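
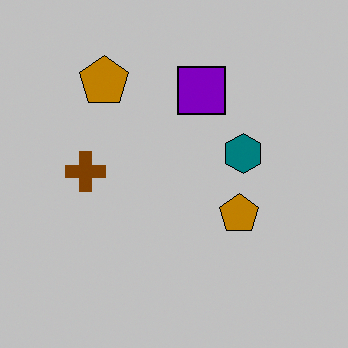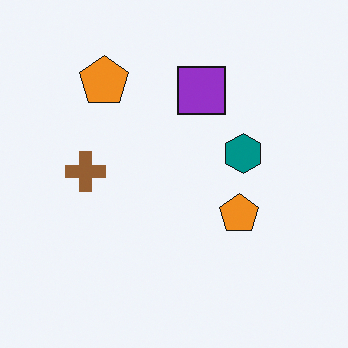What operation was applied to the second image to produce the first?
It was heavily posterized to just a handful of flat colors.

Each flat color has snapped to a coarser quantized level — most visibly, the near-white background has dropped to a flat grey.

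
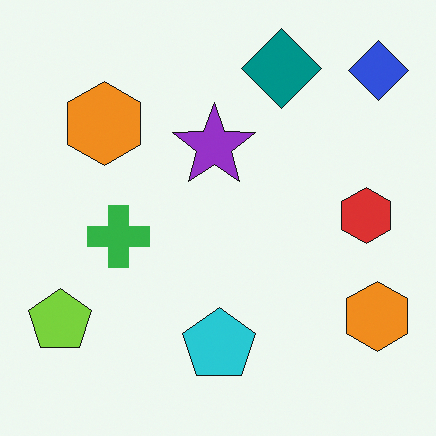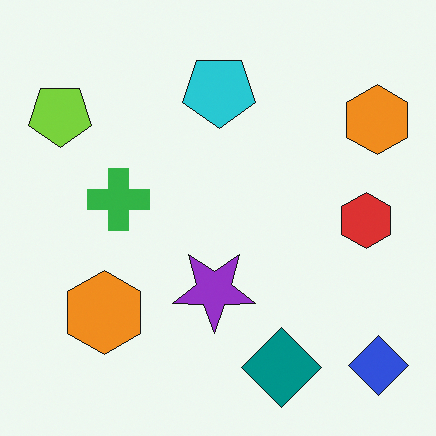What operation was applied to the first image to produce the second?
The image was flipped vertically (top ↔ bottom).

The teal diamond is in the top of the first image and the bottom of the second — shapes on opposite sides of the horizontal midline have swapped in a mirror flip.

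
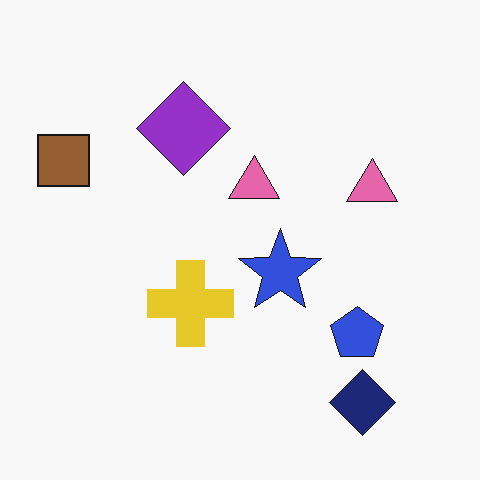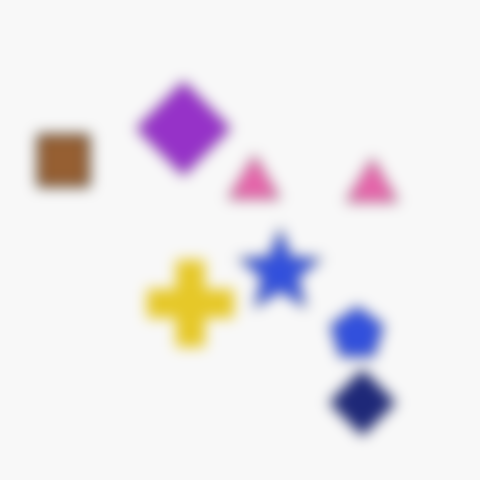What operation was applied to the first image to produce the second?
The second image is the first heavily blurred.

Shape edges and outlines are uniformly softened across the whole image.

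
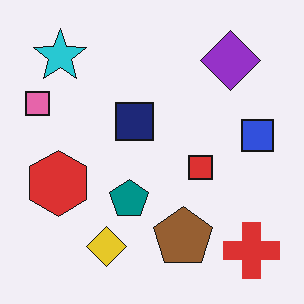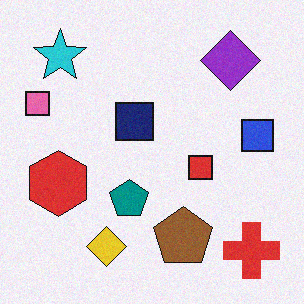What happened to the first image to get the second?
The transformation is: degraded with a light layer of grain.

Random speckle covers the whole image, including the flat background.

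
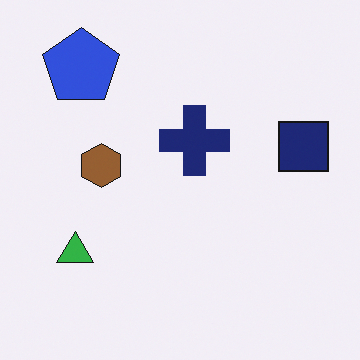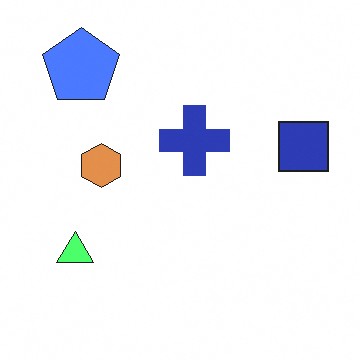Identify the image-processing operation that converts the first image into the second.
The image was substantially brightened.

Every pixel — background and shapes alike — is uniformly brightened.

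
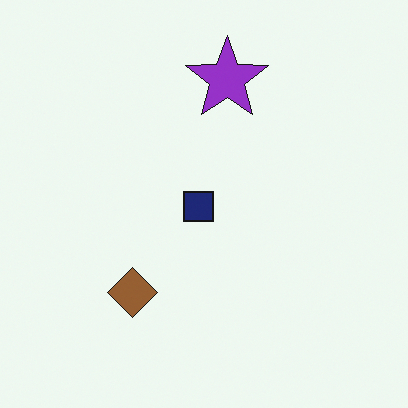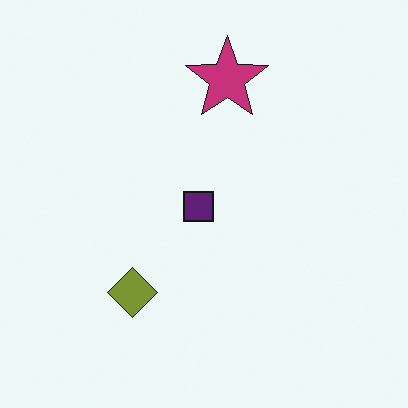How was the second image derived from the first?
It was hue-shifted slightly.

Every shape's color has rotated by the same amount around the hue wheel — a uniform hue shift.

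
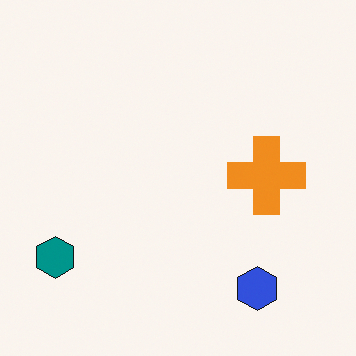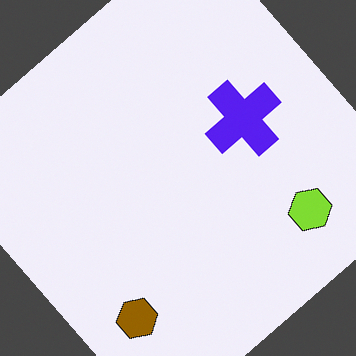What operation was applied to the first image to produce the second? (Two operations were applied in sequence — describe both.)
The image was rotated counter-clockwise by a large amount — several tens of degrees, then hue-shifted through roughly half the color wheel.

Every shape is tilted by the same angle and the image corners show triangular fill wedges — a whole-image rotation by a non-right angle. Every shape's color has rotated by the same amount around the hue wheel — a uniform hue shift.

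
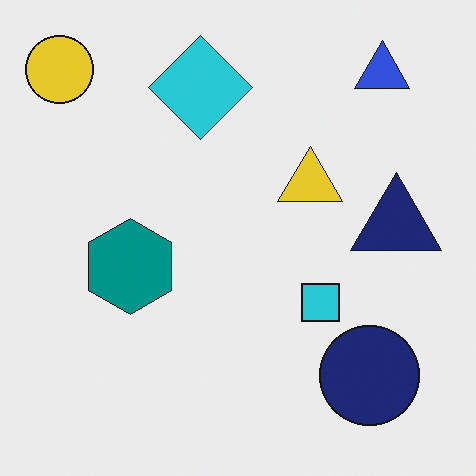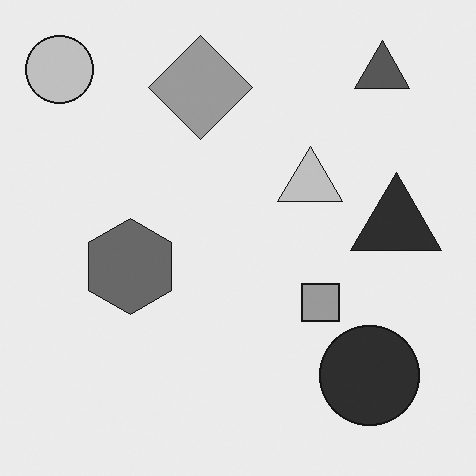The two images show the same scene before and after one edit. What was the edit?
The transformation is: converted to grayscale.

All color is removed — every shape is now a shade of grey.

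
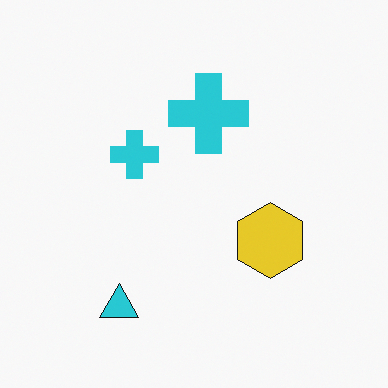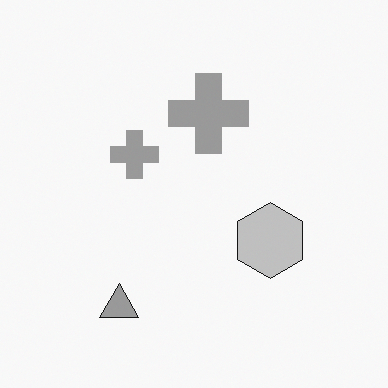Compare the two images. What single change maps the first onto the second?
The image was converted to grayscale.

All color is removed — every shape is now a shade of grey.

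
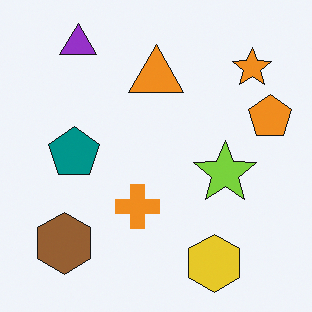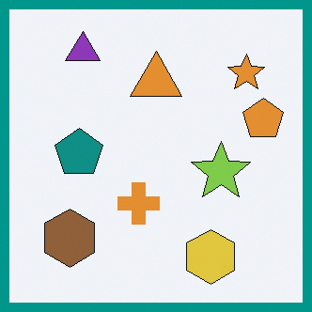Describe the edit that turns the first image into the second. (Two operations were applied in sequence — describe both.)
The transformation is: slightly desaturated, then framed with a teal border.

All colors are more muted and greyish — a global saturation change. A solid teal frame runs around the edge of the second image, with the content slightly shrunk inside it.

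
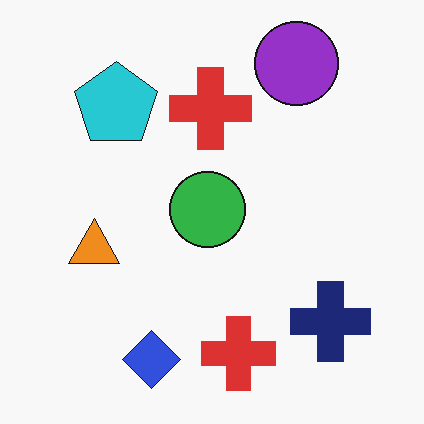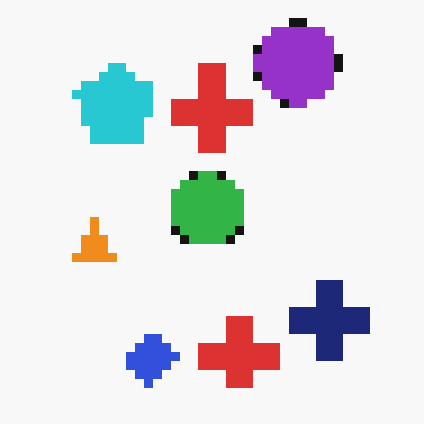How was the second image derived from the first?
The transformation is: coarsely pixelated.

Shapes are reduced to large square blocks; fine edges and outlines are lost — a downscale-then-upscale (mosaic) effect.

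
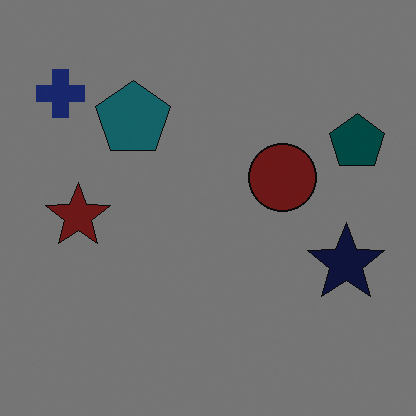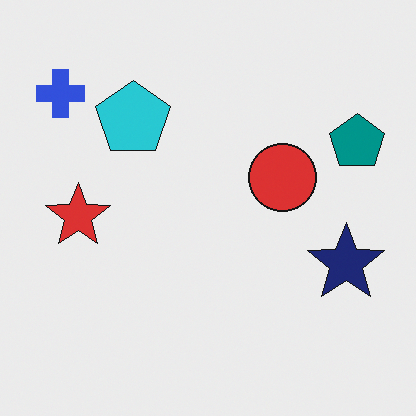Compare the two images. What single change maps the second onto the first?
The image was substantially darkened.

Every pixel — background and shapes alike — is uniformly darkened.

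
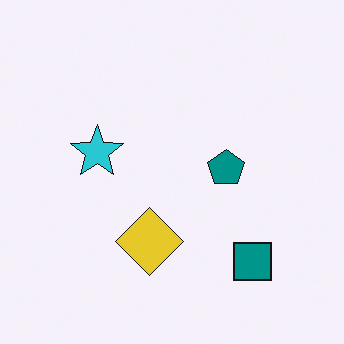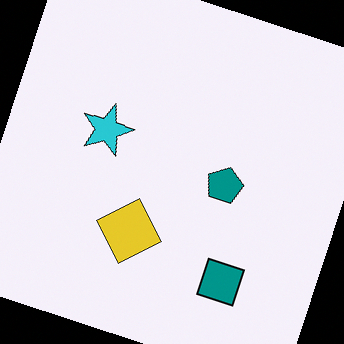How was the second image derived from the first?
It was rotated clockwise by a clearly visible amount.

Every shape is tilted by the same angle and the image corners show triangular fill wedges — a whole-image rotation by a non-right angle.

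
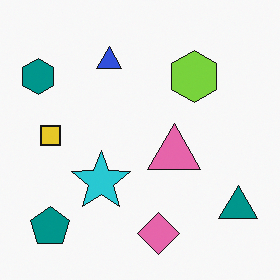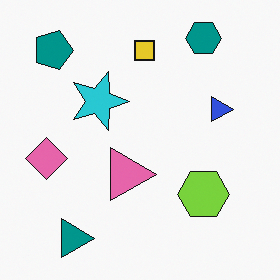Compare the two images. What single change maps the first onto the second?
This is the original image rotated 90° clockwise.

The teal pentagon sits in the bottom-left of the first image and the top-left of the second — consistent with a whole-image 90° clockwise rotation.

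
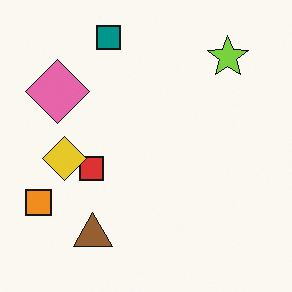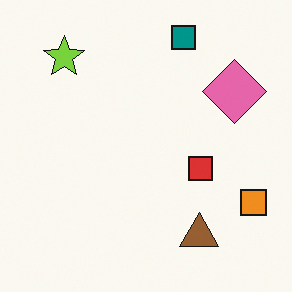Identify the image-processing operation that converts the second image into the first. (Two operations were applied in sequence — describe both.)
Flipped horizontally (left ↔ right), then overlaid with an additional yellow diamond.

The orange square is in the bottom-right of the second image and the bottom-left of the first — shapes on opposite sides of the vertical midline have swapped in a mirror flip. A yellow diamond appears in the first image that is absent from the second.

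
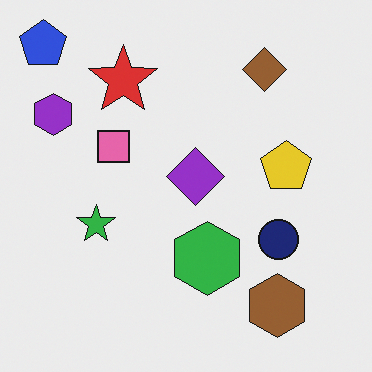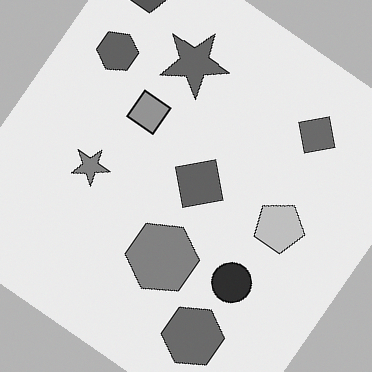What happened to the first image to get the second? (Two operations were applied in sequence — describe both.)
This is the original image converted to grayscale, then rotated clockwise by a large amount — several tens of degrees.

All color is removed — every shape is now a shade of grey. Every shape is tilted by the same angle and the image corners show triangular fill wedges — a whole-image rotation by a non-right angle.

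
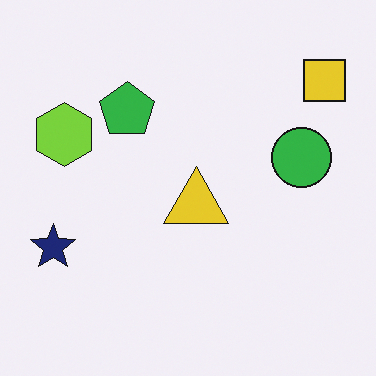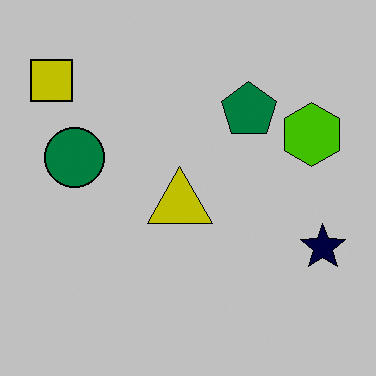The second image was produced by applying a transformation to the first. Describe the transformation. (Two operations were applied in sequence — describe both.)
The second image is the first aggressively posterized, then flipped horizontally (left ↔ right).

Each flat color has snapped to a coarser quantized level — most visibly, the near-white background has dropped to a flat grey. The yellow square is in the top-right of the first image and the top-left of the second — shapes on opposite sides of the vertical midline have swapped in a mirror flip.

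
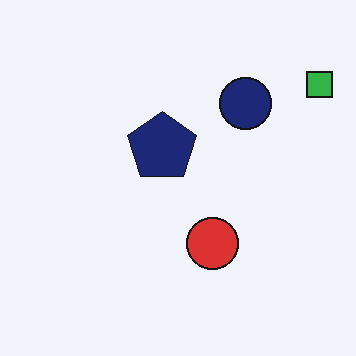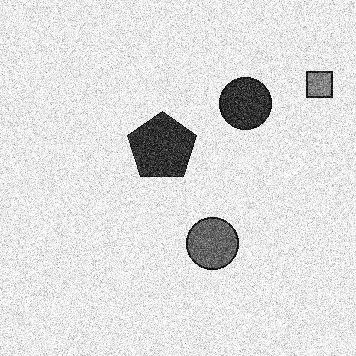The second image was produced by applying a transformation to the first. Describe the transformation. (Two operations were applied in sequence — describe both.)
The second image is the first degraded with strong gaussian noise, then converted to grayscale.

Random speckle covers the whole image, including the flat background. All color is removed — every shape is now a shade of grey.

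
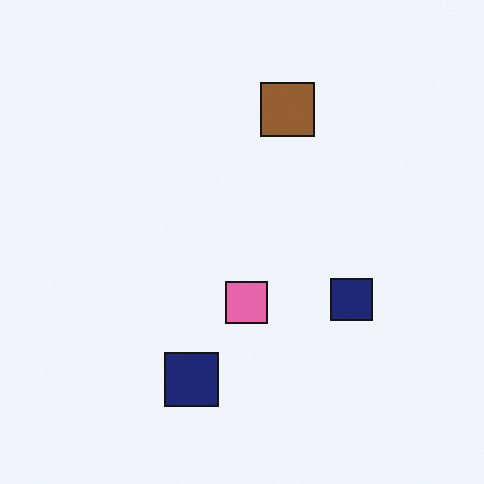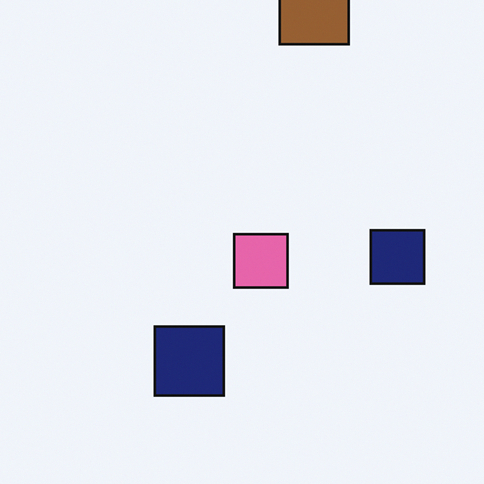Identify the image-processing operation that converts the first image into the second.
This is the original image cropped slightly and scaled back up.

The visible shapes are larger and the field of view is narrower; shapes near the original edges may be partly or wholly outside the frame — a crop-and-rescale.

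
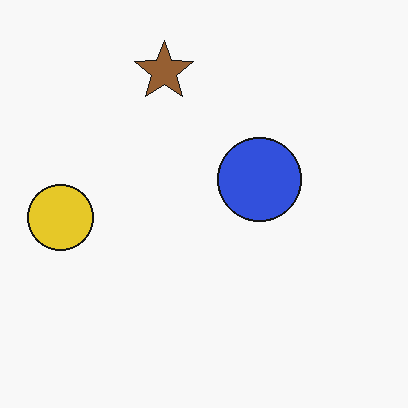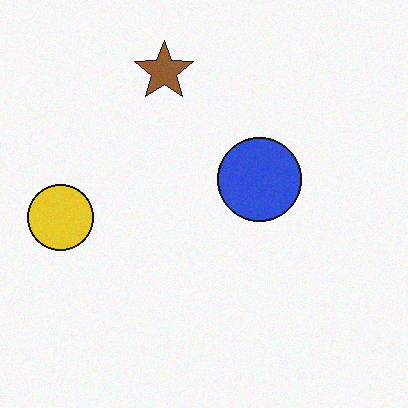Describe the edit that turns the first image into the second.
The image was degraded with subtle gaussian noise.

Random speckle covers the whole image, including the flat background.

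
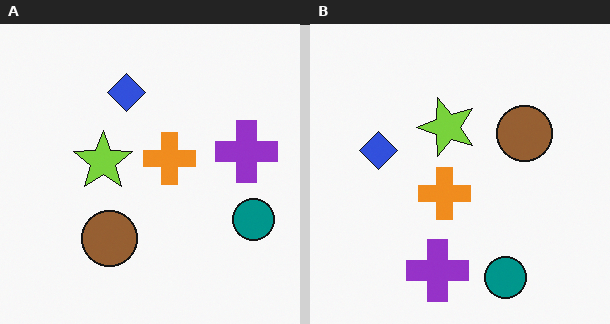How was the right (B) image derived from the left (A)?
It was transposed (reflected across the top-left ↔ bottom-right diagonal).

Shapes have swapped their row and column positions — what was in the top-right is now in the bottom-left — a diagonal reflection.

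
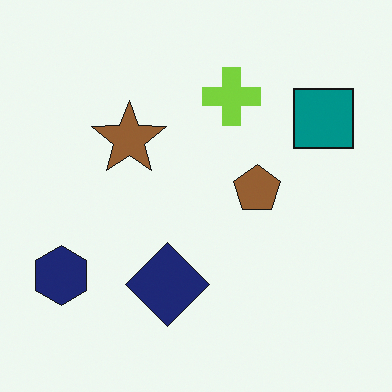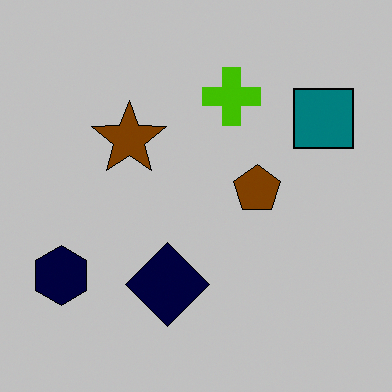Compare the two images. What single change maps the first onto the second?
The second image is the first aggressively posterized.

Each flat color has snapped to a coarser quantized level — most visibly, the near-white background has dropped to a flat grey.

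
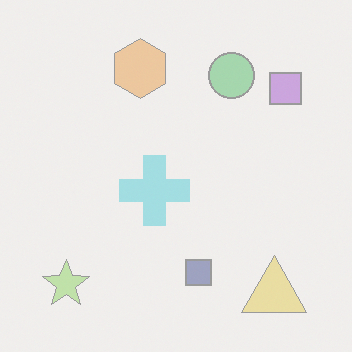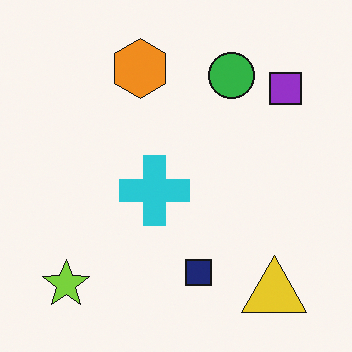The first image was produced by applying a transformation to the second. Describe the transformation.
Given much lower contrast.

Tones are pushed toward mid-grey across the whole image — a global contrast change.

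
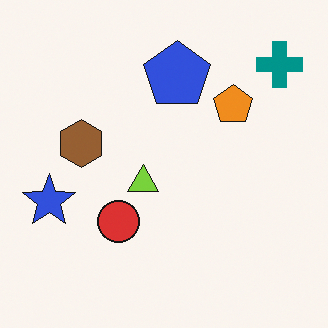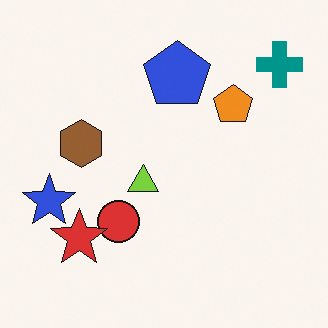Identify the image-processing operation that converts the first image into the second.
The image was overlaid with an additional red star.

A red star appears in the second image that is absent from the first.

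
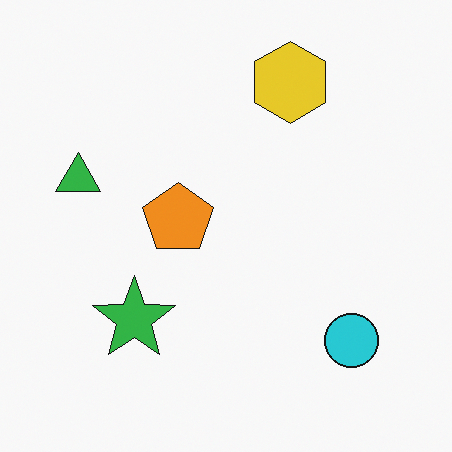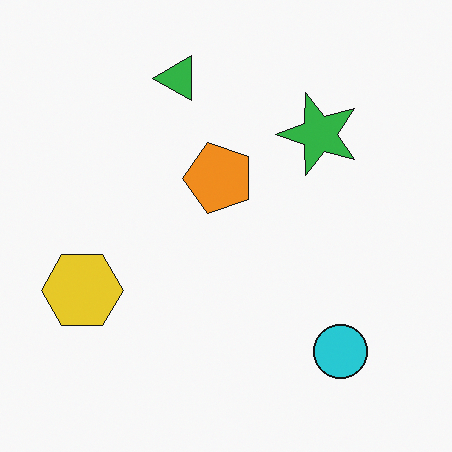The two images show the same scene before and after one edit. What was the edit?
This is the original image transposed (reflected across the top-left ↔ bottom-right diagonal).

Shapes have swapped their row and column positions — what was in the top-right is now in the bottom-left — a diagonal reflection.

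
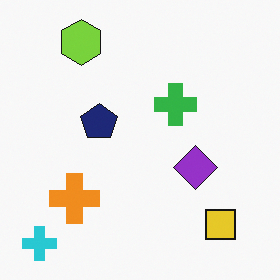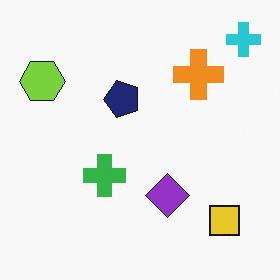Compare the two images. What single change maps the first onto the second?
This is the original image transposed (reflected across the top-left ↔ bottom-right diagonal).

Shapes have swapped their row and column positions — what was in the top-right is now in the bottom-left — a diagonal reflection.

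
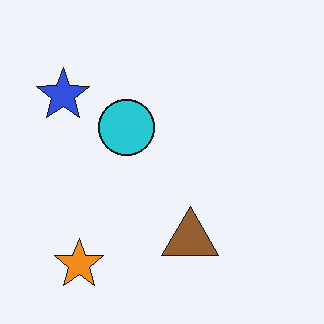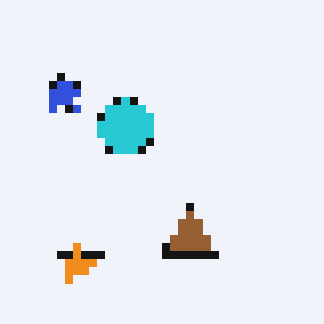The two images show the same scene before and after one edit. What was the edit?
The transformation is: pixelated into visible square blocks.

Shapes are reduced to large square blocks; fine edges and outlines are lost — a downscale-then-upscale (mosaic) effect.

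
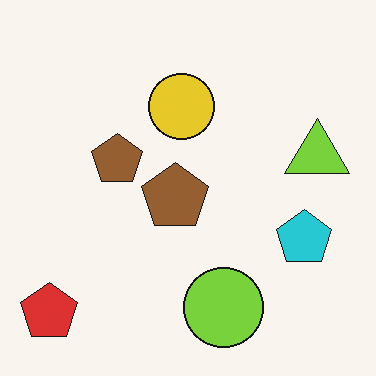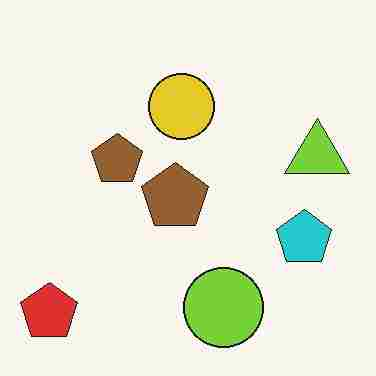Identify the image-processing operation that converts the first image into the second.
This is the original image degraded with heavy JPEG compression.

Blocky 8×8 compression artifacts appear around shape edges and the flat background shows ringing — characteristic JPEG degradation.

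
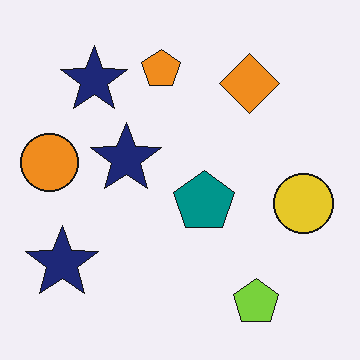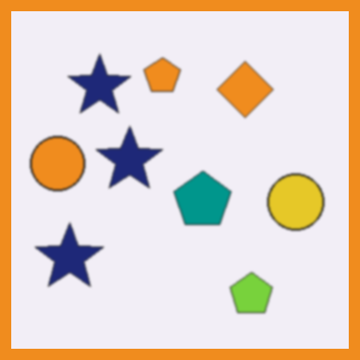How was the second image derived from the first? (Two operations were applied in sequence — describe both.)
The image was lightly blurred, then framed with a orange border.

Shape edges and outlines are uniformly softened across the whole image. A solid orange frame runs around the edge of the second image, with the content slightly shrunk inside it.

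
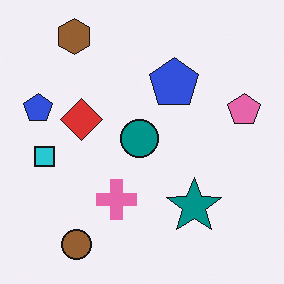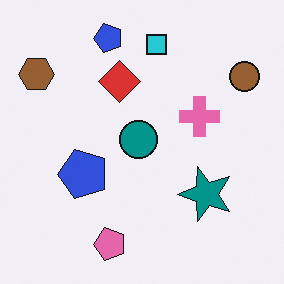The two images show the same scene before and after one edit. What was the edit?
Transposed (reflected across the top-left ↔ bottom-right diagonal).

Shapes have swapped their row and column positions — what was in the top-right is now in the bottom-left — a diagonal reflection.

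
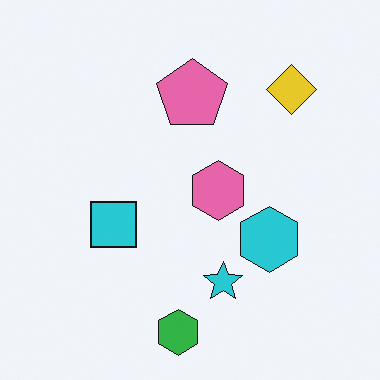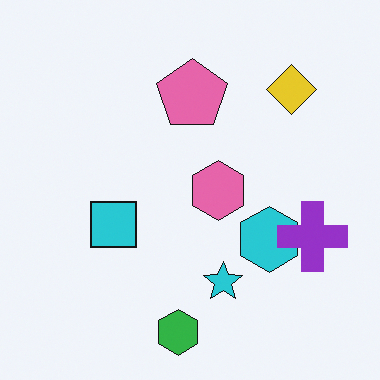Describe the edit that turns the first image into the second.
It was overlaid with an additional purple cross.

A purple cross appears in the second image that is absent from the first.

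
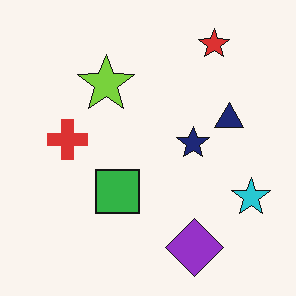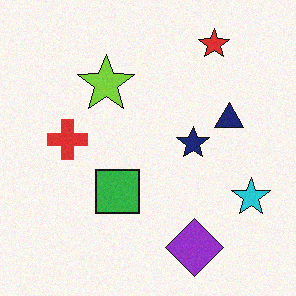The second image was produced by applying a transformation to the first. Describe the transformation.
The image was degraded with light additive noise.

Random speckle covers the whole image, including the flat background.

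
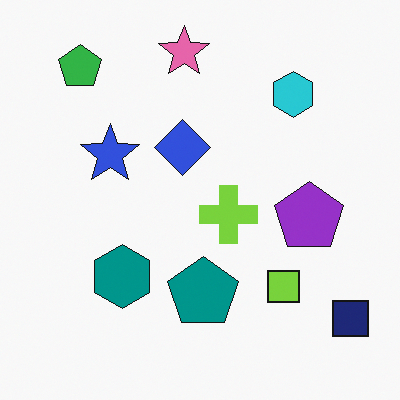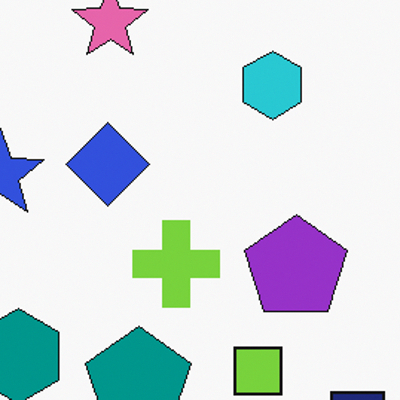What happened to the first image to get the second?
The transformation is: cropped to a modestly smaller region and rescaled.

The visible shapes are larger and the field of view is narrower; shapes near the original edges may be partly or wholly outside the frame — a crop-and-rescale.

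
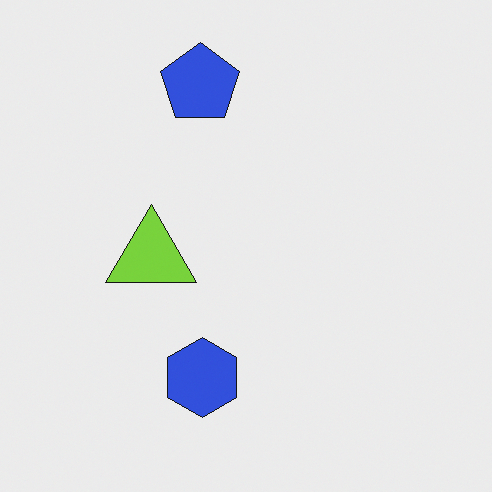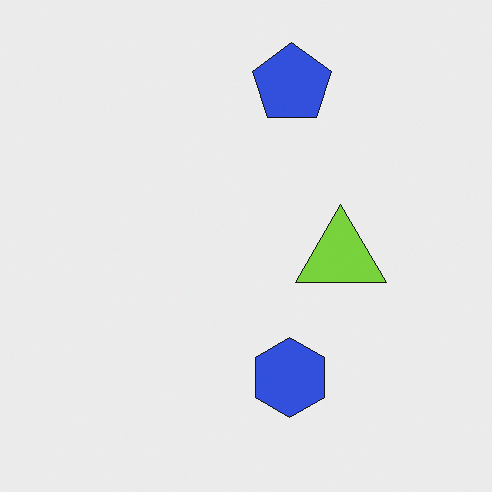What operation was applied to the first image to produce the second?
The image was flipped horizontally (left ↔ right).

The lime triangle is in the left of the first image and the right of the second — shapes on opposite sides of the vertical midline have swapped in a mirror flip.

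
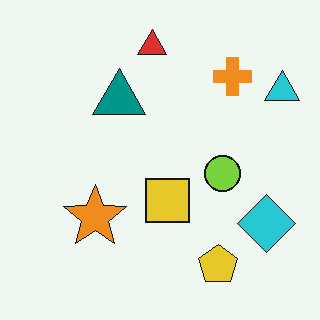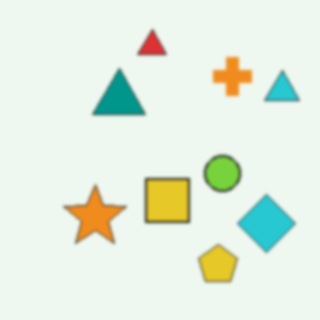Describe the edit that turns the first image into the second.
This is the original image slightly softened.

Shape edges and outlines are uniformly softened across the whole image.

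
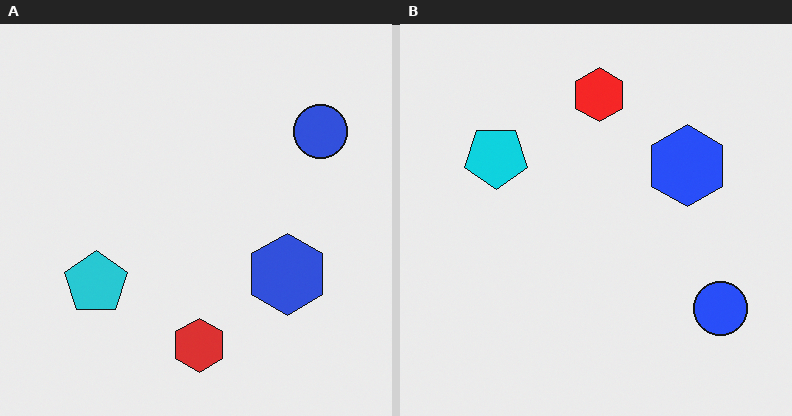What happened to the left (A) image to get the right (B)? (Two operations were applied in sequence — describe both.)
Flipped vertically (top ↔ bottom), then slightly oversaturated.

The red hexagon is in the bottom of the left (A) image and the top of the right (B) — shapes on opposite sides of the horizontal midline have swapped in a mirror flip. All colors are more vivid — a global saturation change.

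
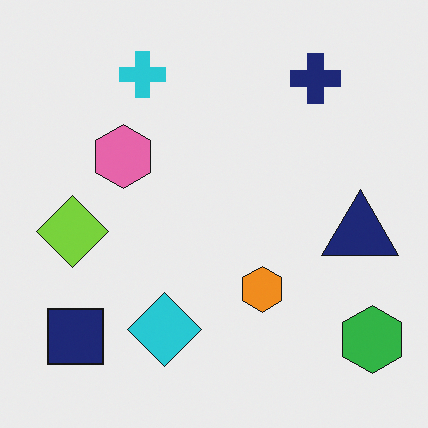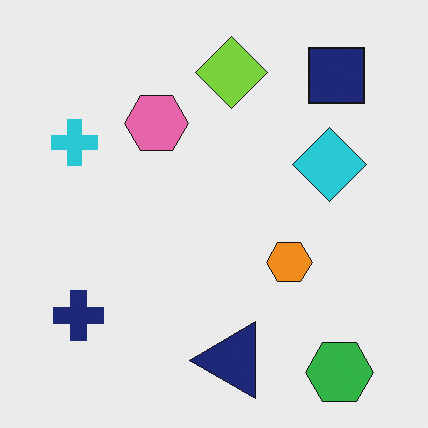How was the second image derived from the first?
This is the original image transposed (reflected across the top-left ↔ bottom-right diagonal).

Shapes have swapped their row and column positions — what was in the top-right is now in the bottom-left — a diagonal reflection.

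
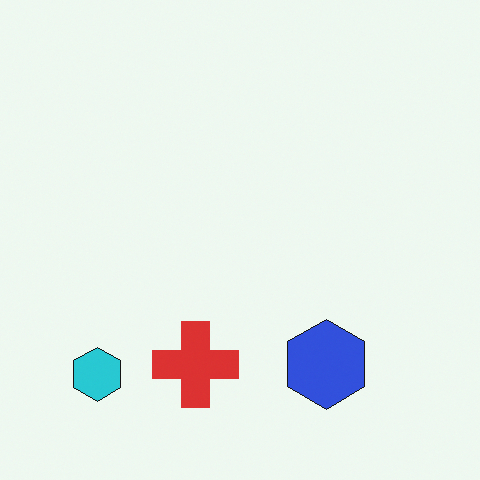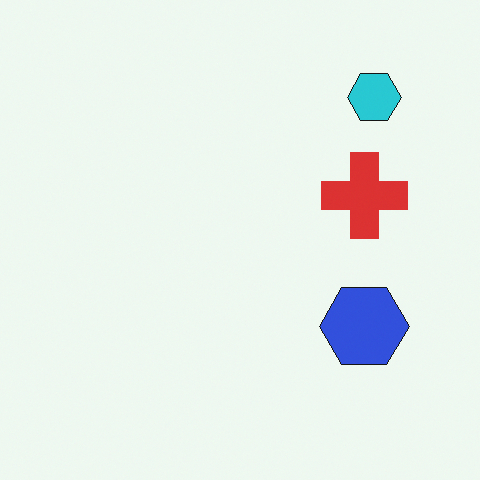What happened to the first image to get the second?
The second image is the first transposed (reflected across the top-left ↔ bottom-right diagonal).

Shapes have swapped their row and column positions — what was in the top-right is now in the bottom-left — a diagonal reflection.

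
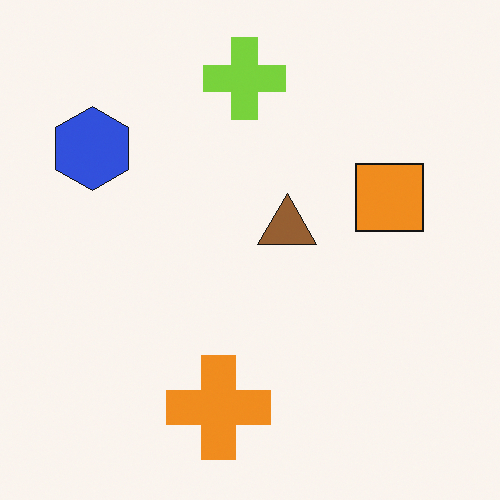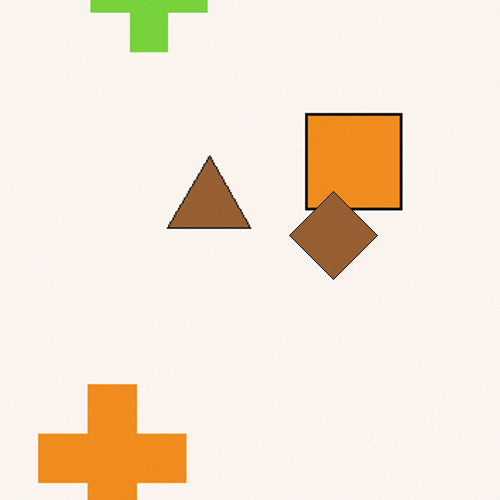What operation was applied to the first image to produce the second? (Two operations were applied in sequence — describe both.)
This is the original image cropped slightly and scaled back up, then overlaid with an additional brown diamond.

The visible shapes are larger and the field of view is narrower; shapes near the original edges may be partly or wholly outside the frame — a crop-and-rescale. A brown diamond appears in the second image that is absent from the first.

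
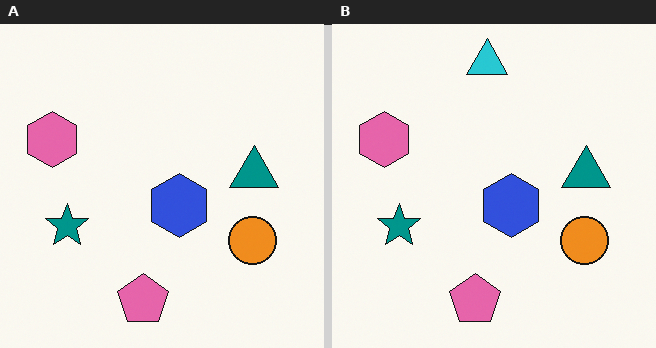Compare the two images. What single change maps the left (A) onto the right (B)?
This is the original image overlaid with an additional cyan triangle.

A cyan triangle appears in the right (B) image that is absent from the left (A).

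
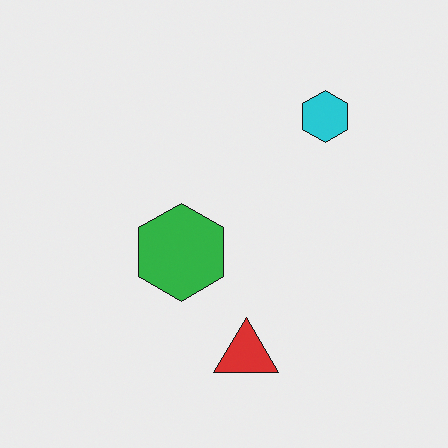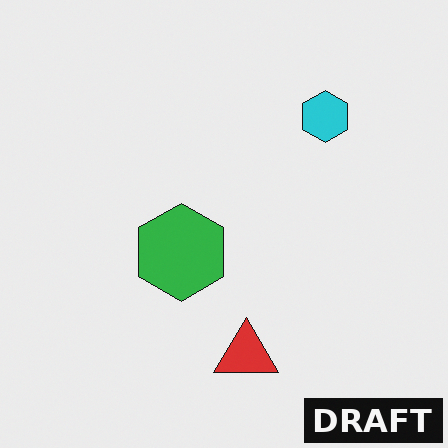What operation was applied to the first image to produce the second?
This is the original image watermarked with the text "DRAFT" in the lower-right corner.

A dark label reading "DRAFT" appears in the lower-right corner.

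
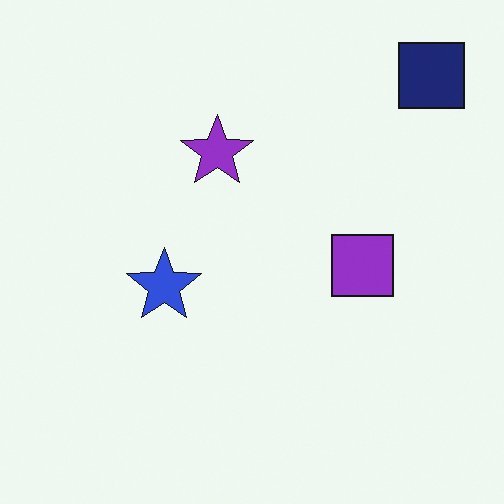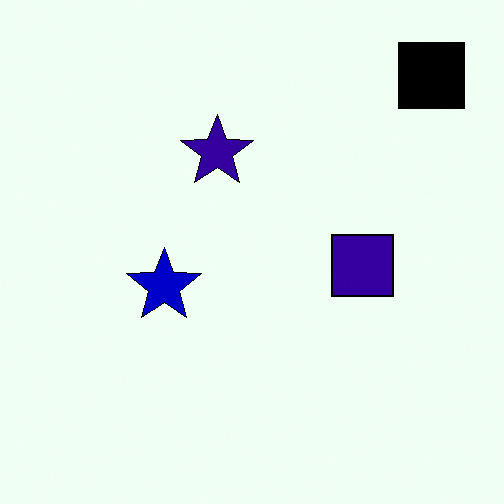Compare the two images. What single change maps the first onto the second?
The image was given much higher contrast.

Tones are pushed away from mid-grey across the whole image — a global contrast change.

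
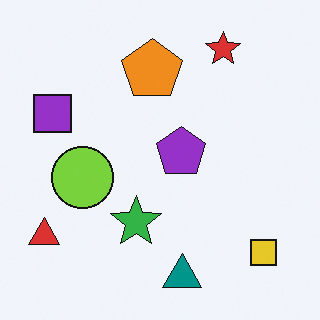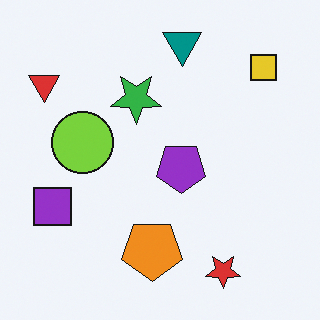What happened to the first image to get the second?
Flipped vertically (top ↔ bottom).

The teal triangle is in the bottom of the first image and the top of the second — shapes on opposite sides of the horizontal midline have swapped in a mirror flip.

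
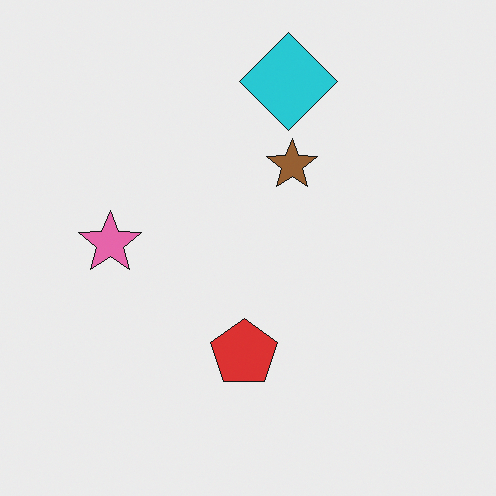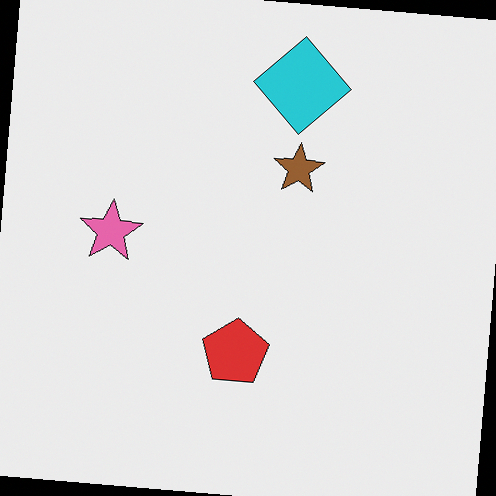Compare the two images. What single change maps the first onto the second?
The second image is the first rotated clockwise by a small amount.

Every shape is tilted by the same angle and the image corners show triangular fill wedges — a whole-image rotation by a non-right angle.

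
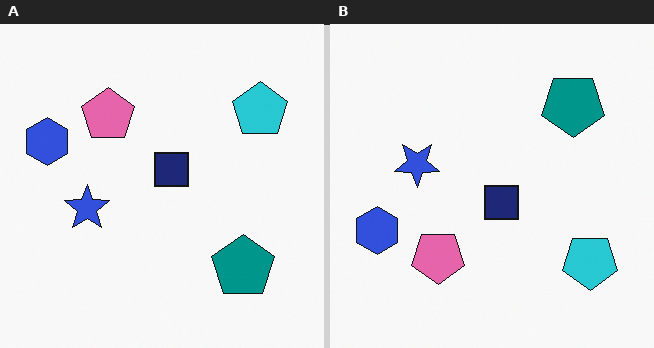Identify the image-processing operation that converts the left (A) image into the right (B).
The right (B) image is the left (A) flipped vertically (top ↔ bottom).

The teal pentagon is in the bottom-right of the left (A) image and the top-right of the right (B) — shapes on opposite sides of the horizontal midline have swapped in a mirror flip.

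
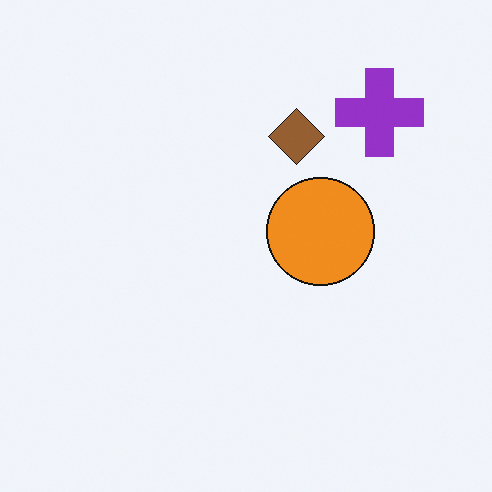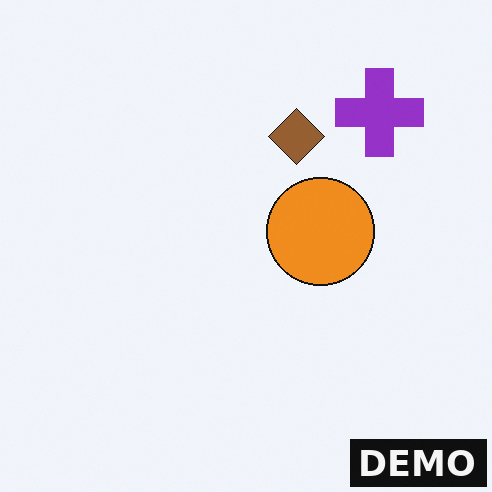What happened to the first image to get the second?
Watermarked with the text "DEMO" in the lower-right corner.

A dark label reading "DEMO" appears in the lower-right corner.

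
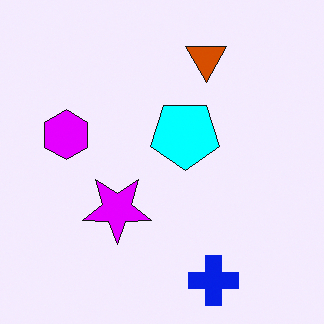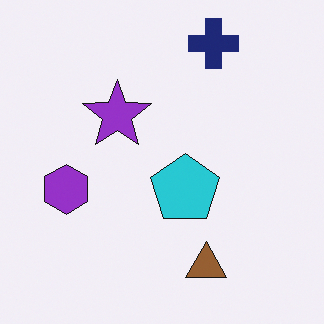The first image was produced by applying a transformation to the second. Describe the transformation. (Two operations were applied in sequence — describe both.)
The image was flipped vertically (top ↔ bottom), then heavily oversaturated.

The navy cross is in the top of the second image and the bottom of the first — shapes on opposite sides of the horizontal midline have swapped in a mirror flip. All colors are more vivid — a global saturation change.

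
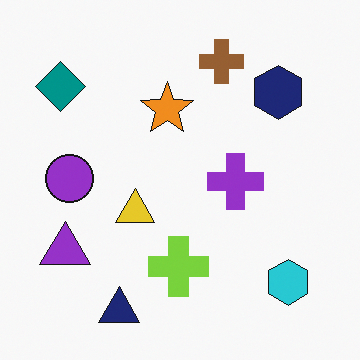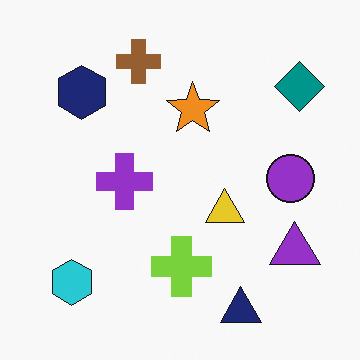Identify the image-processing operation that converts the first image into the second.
The image was flipped horizontally (left ↔ right).

The teal diamond is in the top-left of the first image and the top-right of the second — shapes on opposite sides of the vertical midline have swapped in a mirror flip.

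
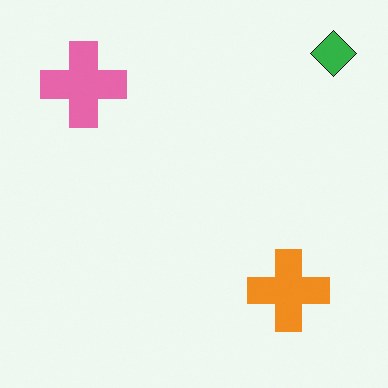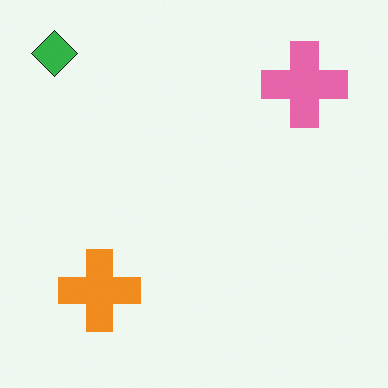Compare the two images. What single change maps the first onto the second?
This is the original image flipped horizontally (left ↔ right).

The green diamond is in the top-right of the first image and the top-left of the second — shapes on opposite sides of the vertical midline have swapped in a mirror flip.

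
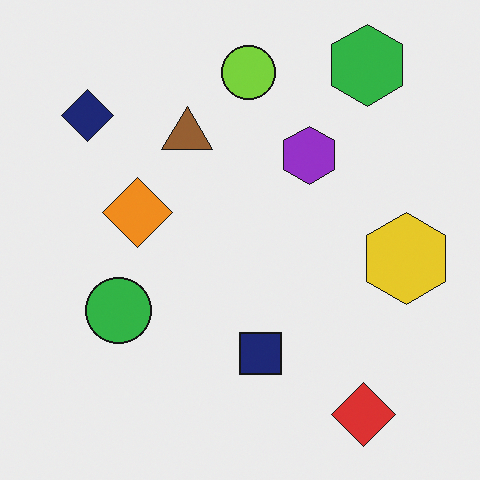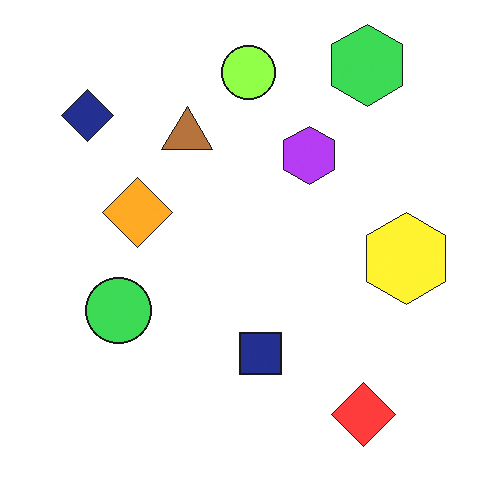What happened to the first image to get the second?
The image was brightened a little.

Every pixel — background and shapes alike — is uniformly brightened.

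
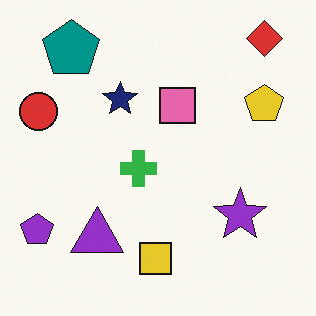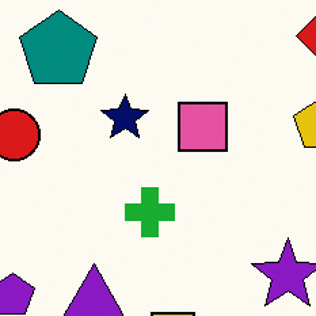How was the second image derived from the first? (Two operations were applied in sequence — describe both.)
This is the original image given slightly increased contrast, then cropped slightly and scaled back up.

Tones are pushed away from mid-grey across the whole image — a global contrast change. The visible shapes are larger and the field of view is narrower; shapes near the original edges may be partly or wholly outside the frame — a crop-and-rescale.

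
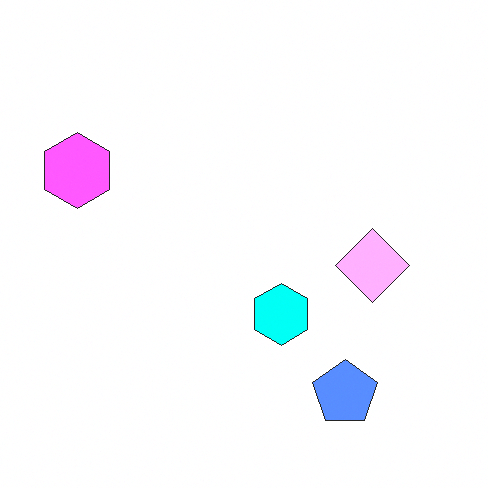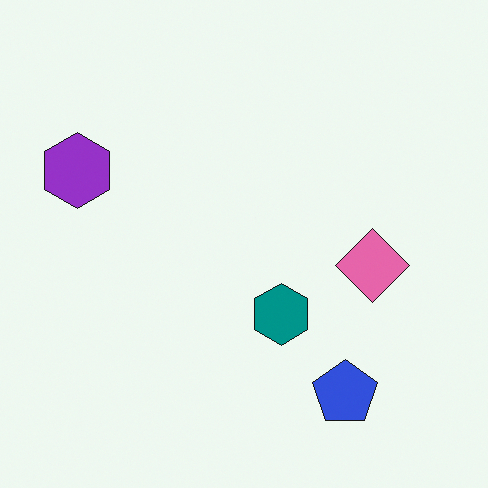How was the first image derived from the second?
It was noticeably brightened.

Every pixel — background and shapes alike — is uniformly brightened.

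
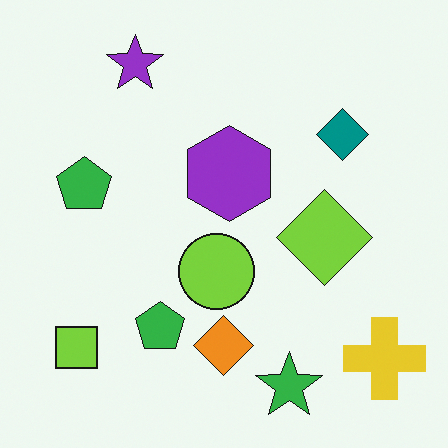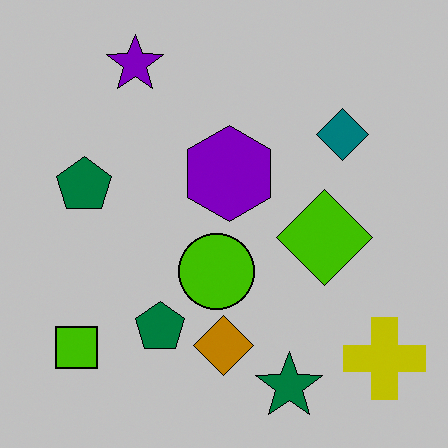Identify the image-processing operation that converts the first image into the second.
The second image is the first heavily posterized to just a handful of flat colors.

Each flat color has snapped to a coarser quantized level — most visibly, the near-white background has dropped to a flat grey.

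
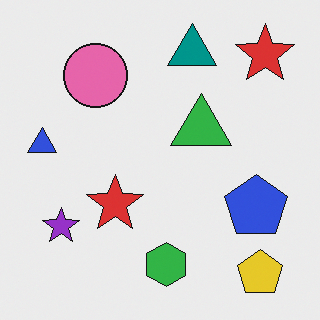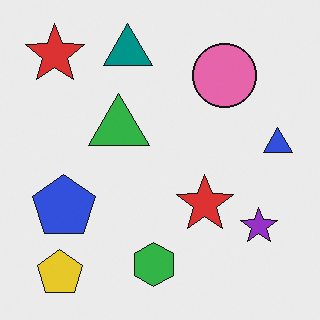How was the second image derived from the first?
Flipped horizontally (left ↔ right).

The blue triangle is in the left of the first image and the right of the second — shapes on opposite sides of the vertical midline have swapped in a mirror flip.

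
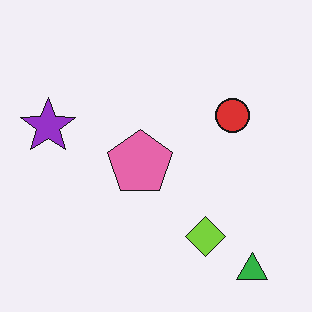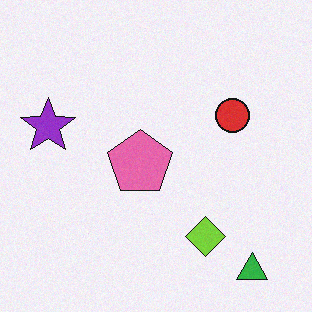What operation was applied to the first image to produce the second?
The second image is the first degraded with subtle gaussian noise.

Random speckle covers the whole image, including the flat background.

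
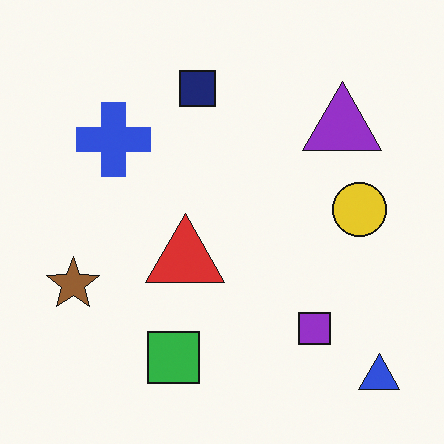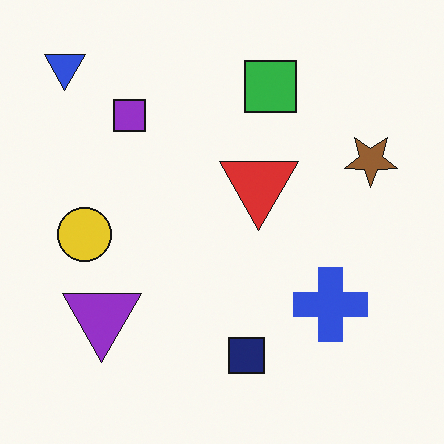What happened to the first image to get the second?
It was rotated 180°.

The blue triangle sits in the bottom-right of the first image and the top-left of the second — consistent with a whole-image 180° rotation.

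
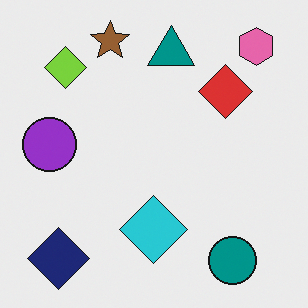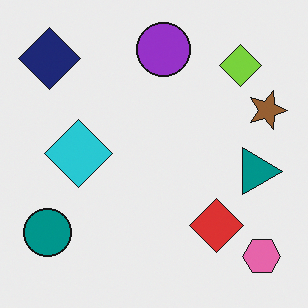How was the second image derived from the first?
The second image is the first rotated 90° clockwise.

The pink hexagon sits in the top-right of the first image and the bottom-right of the second — consistent with a whole-image 90° clockwise rotation.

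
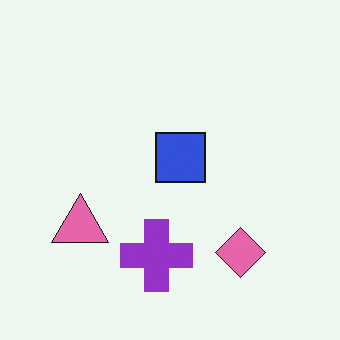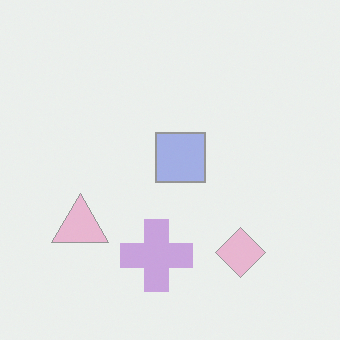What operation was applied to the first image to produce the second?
This is the original image given much lower contrast.

Tones are pushed toward mid-grey across the whole image — a global contrast change.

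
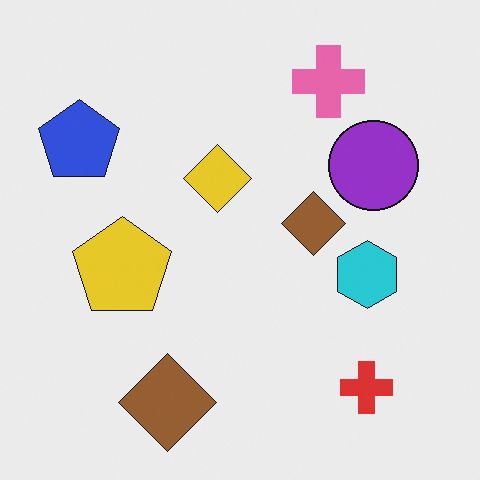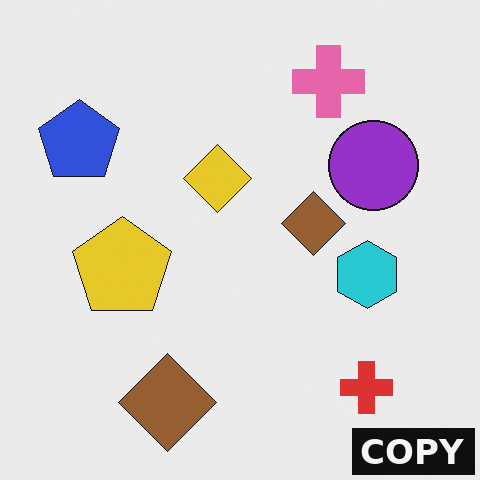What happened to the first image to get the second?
The transformation is: watermarked with the text "COPY" in the lower-right corner.

A dark label reading "COPY" appears in the lower-right corner.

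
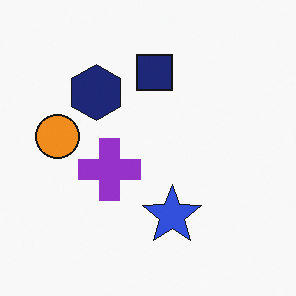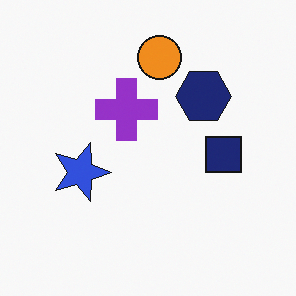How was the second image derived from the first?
Rotated 90° clockwise.

The orange circle sits in the left of the first image and the top of the second — consistent with a whole-image 90° clockwise rotation.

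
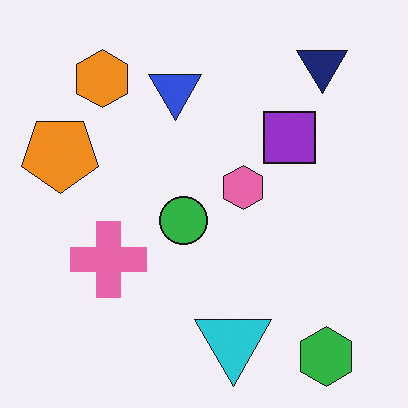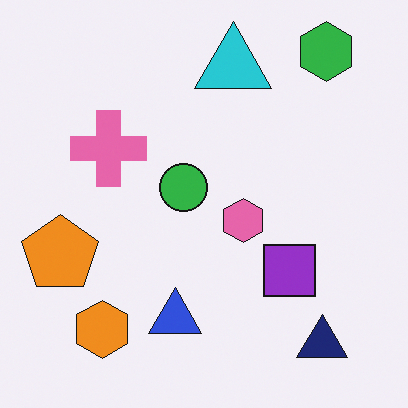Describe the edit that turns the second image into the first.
The transformation is: flipped vertically (top ↔ bottom).

The green hexagon is in the top-right of the second image and the bottom-right of the first — shapes on opposite sides of the horizontal midline have swapped in a mirror flip.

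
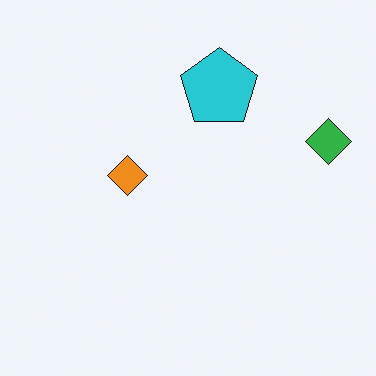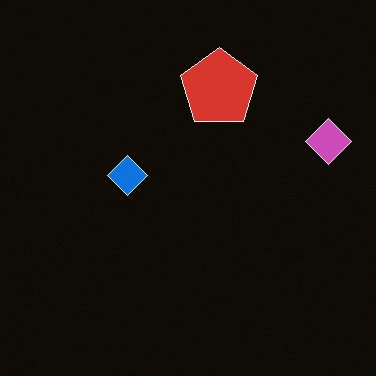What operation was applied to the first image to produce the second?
Color-inverted (negative).

The light background has become dark and every shape's color is its complement — a photographic negative.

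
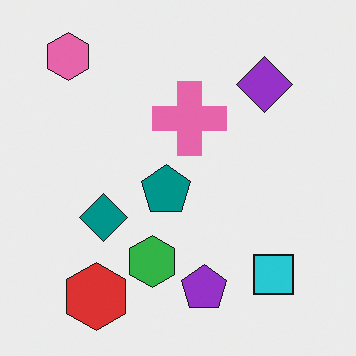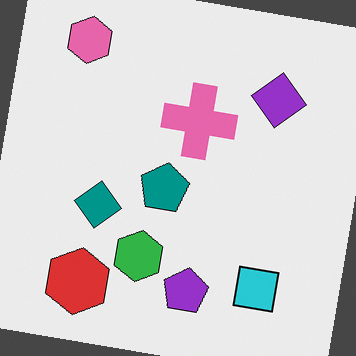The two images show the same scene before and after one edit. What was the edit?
The image was rotated clockwise by a slight angle.

Every shape is tilted by the same angle and the image corners show triangular fill wedges — a whole-image rotation by a non-right angle.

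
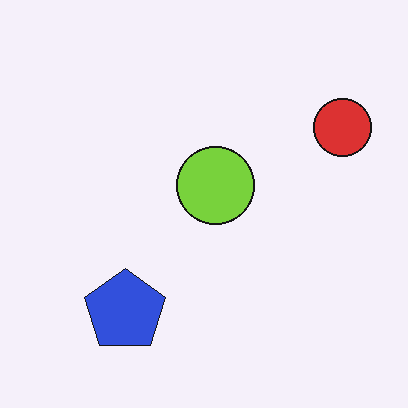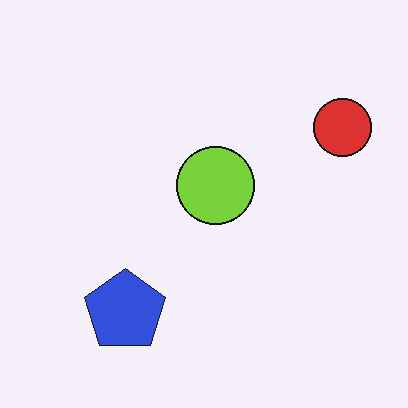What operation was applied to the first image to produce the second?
The transformation is: given moderate JPEG compression.

Blocky 8×8 compression artifacts appear around shape edges and the flat background shows ringing — characteristic JPEG degradation.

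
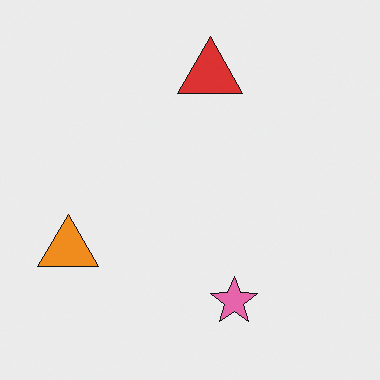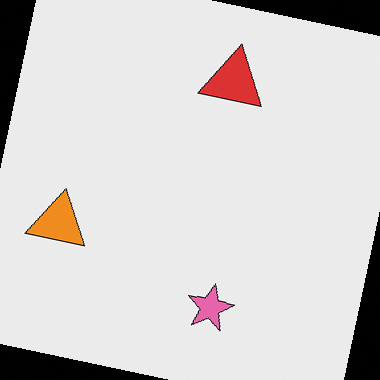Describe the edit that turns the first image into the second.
Rotated clockwise by a slight angle.

Every shape is tilted by the same angle and the image corners show triangular fill wedges — a whole-image rotation by a non-right angle.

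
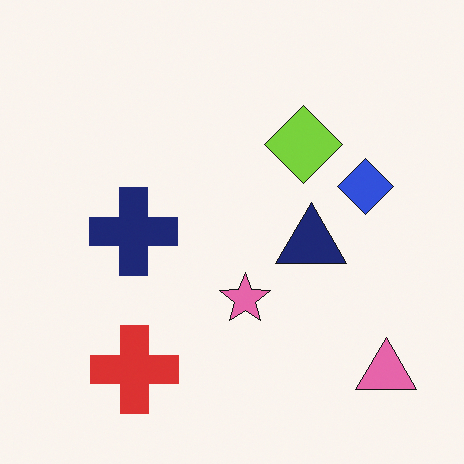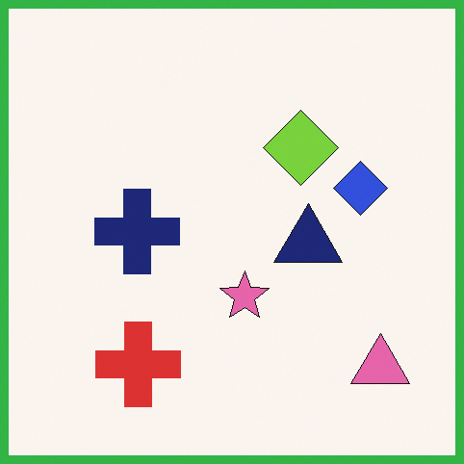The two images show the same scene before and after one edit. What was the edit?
The second image is the first framed with a green border.

A solid green frame runs around the edge of the second image, with the content slightly shrunk inside it.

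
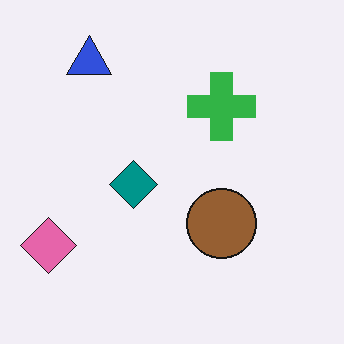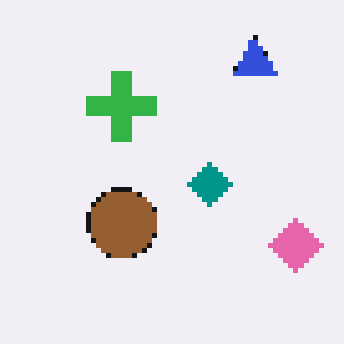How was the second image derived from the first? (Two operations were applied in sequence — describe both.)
It was flipped horizontally (left ↔ right), then mildly pixelated.

The pink diamond is in the bottom-left of the first image and the bottom-right of the second — shapes on opposite sides of the vertical midline have swapped in a mirror flip. Shapes are reduced to large square blocks; fine edges and outlines are lost — a downscale-then-upscale (mosaic) effect.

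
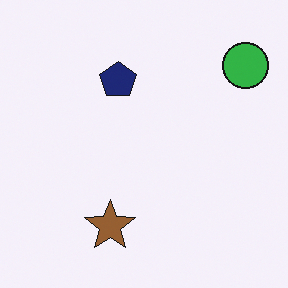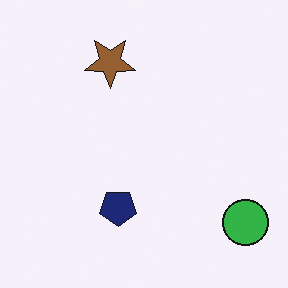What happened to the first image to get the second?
The transformation is: flipped vertically (top ↔ bottom).

The brown star is in the bottom of the first image and the top of the second — shapes on opposite sides of the horizontal midline have swapped in a mirror flip.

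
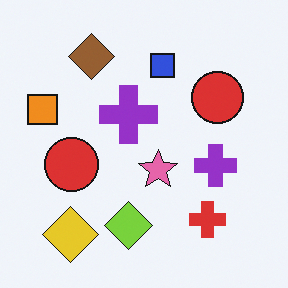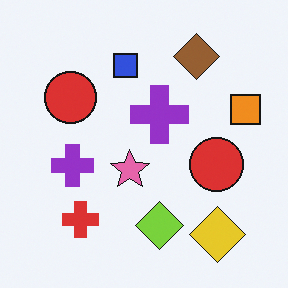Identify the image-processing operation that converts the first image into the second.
This is the original image flipped horizontally (left ↔ right).

The orange square is in the left of the first image and the right of the second — shapes on opposite sides of the vertical midline have swapped in a mirror flip.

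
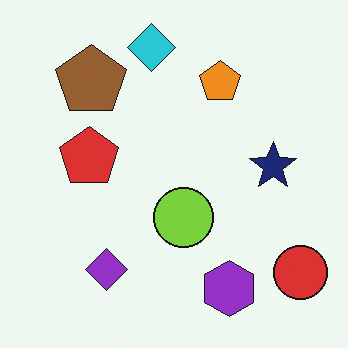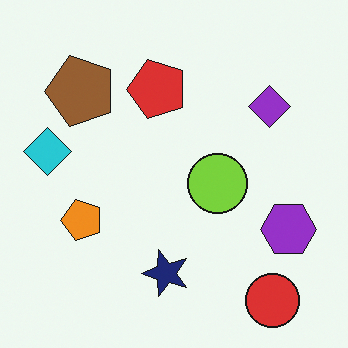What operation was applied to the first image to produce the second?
The image was transposed (reflected across the top-left ↔ bottom-right diagonal).

Shapes have swapped their row and column positions — what was in the top-right is now in the bottom-left — a diagonal reflection.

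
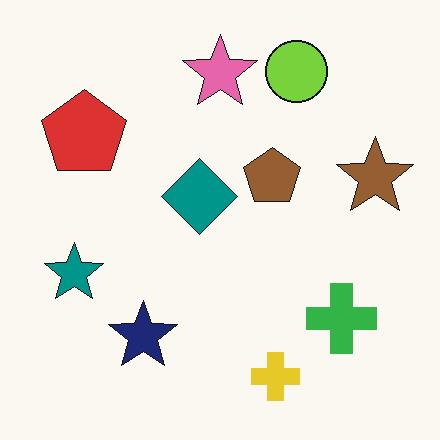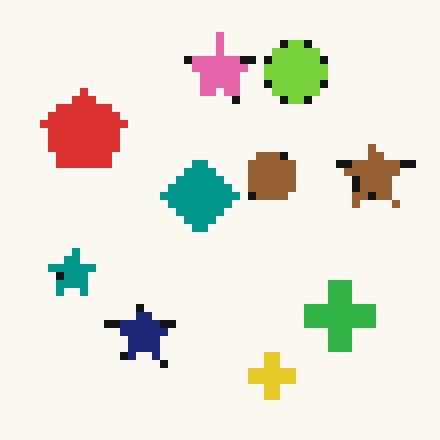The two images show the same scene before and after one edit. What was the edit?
The transformation is: moderately pixelated.

Shapes are reduced to large square blocks; fine edges and outlines are lost — a downscale-then-upscale (mosaic) effect.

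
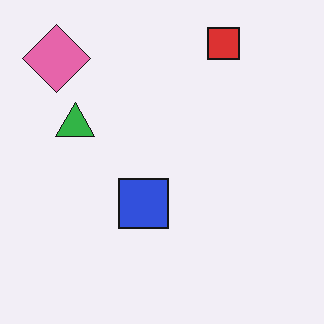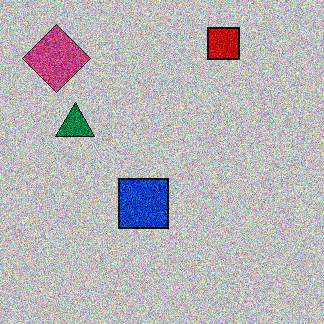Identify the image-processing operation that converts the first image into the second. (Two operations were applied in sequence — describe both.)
The transformation is: aggressively posterized, then degraded with a thick layer of grain.

Each flat color has snapped to a coarser quantized level — most visibly, the near-white background has dropped to a flat grey. Random speckle covers the whole image, including the flat background.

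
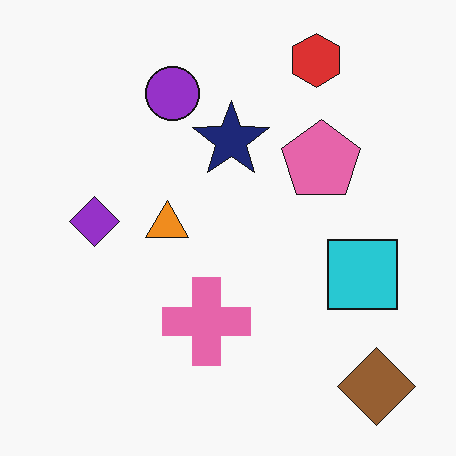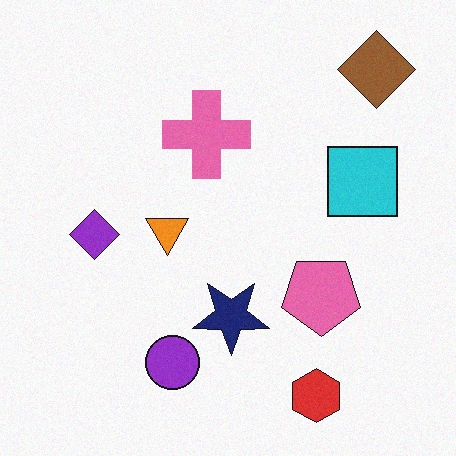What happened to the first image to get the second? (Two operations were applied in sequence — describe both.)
This is the original image flipped vertically (top ↔ bottom), then degraded with subtle gaussian noise.

The red hexagon is in the top-right of the first image and the bottom-right of the second — shapes on opposite sides of the horizontal midline have swapped in a mirror flip. Random speckle covers the whole image, including the flat background.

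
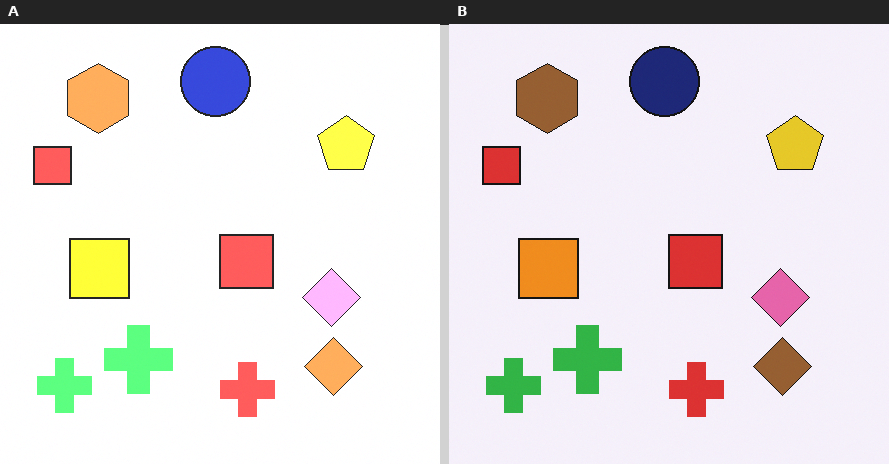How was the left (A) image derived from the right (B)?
The image was substantially brightened.

Every pixel — background and shapes alike — is uniformly brightened.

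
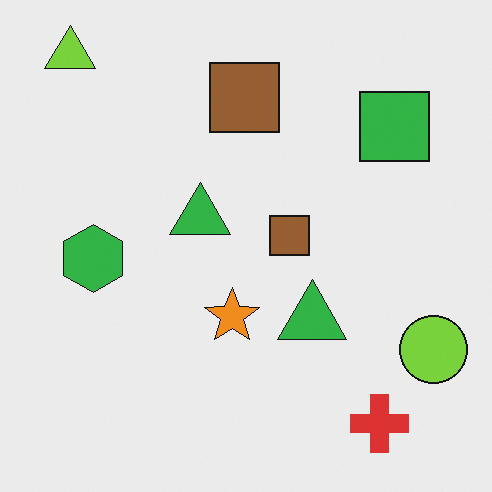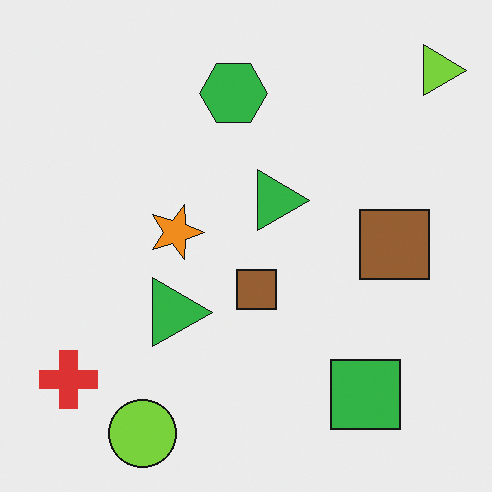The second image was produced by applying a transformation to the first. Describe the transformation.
The second image is the first rotated 90° clockwise.

The lime triangle sits in the top-left of the first image and the top-right of the second — consistent with a whole-image 90° clockwise rotation.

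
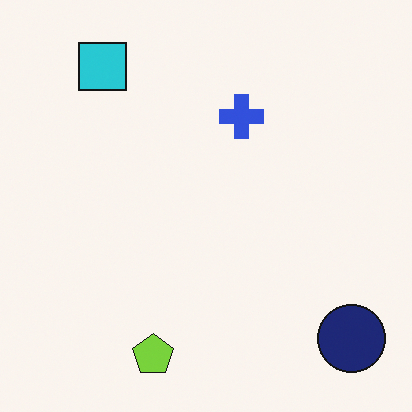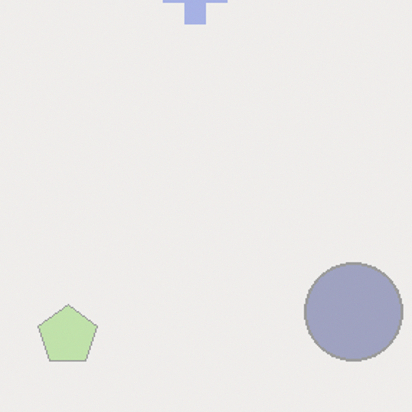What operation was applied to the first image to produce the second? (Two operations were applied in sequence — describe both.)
It was cropped to a modestly smaller region and rescaled, then washed out (contrast reduced).

The visible shapes are larger and the field of view is narrower; shapes near the original edges may be partly or wholly outside the frame — a crop-and-rescale. Tones are pushed toward mid-grey across the whole image — a global contrast change.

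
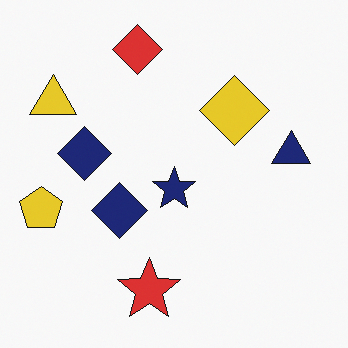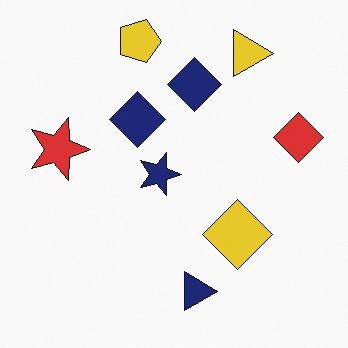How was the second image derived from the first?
The image was rotated 90° clockwise.

The yellow triangle sits in the top-left of the first image and the top-right of the second — consistent with a whole-image 90° clockwise rotation.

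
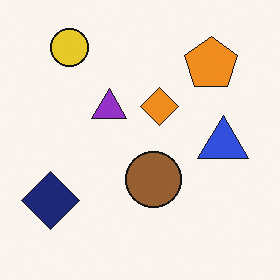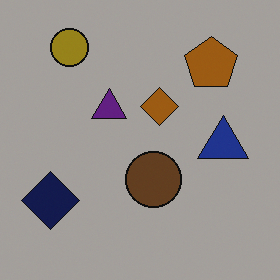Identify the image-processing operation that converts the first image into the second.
The image was noticeably darkened.

Every pixel — background and shapes alike — is uniformly darkened.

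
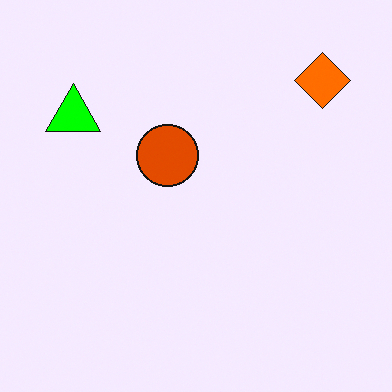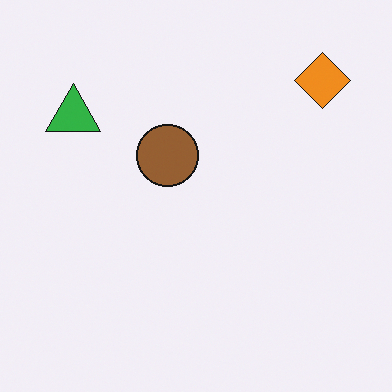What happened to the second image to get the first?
It was made much more vivid (saturation change).

All colors are more vivid — a global saturation change.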